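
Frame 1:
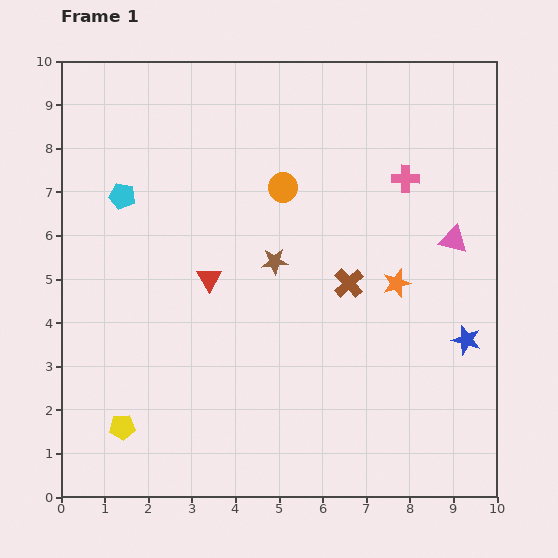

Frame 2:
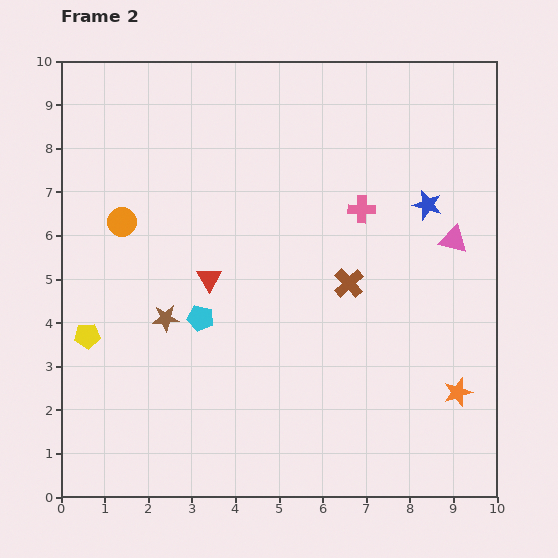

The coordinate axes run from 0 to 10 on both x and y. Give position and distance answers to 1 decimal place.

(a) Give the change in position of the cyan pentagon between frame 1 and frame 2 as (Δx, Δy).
(1.8, -2.8)

The cyan pentagon was at (1.4, 6.9) in frame 1 and (3.2, 4.1) in frame 2.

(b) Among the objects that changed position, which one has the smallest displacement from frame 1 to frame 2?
the pink cross

(moved 1.2)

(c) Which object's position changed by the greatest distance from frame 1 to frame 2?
the orange circle

(moved 3.8; next 3.3)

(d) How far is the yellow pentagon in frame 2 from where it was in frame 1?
2.2

The yellow pentagon moved from (1.4, 1.6) to (0.6, 3.7), a distance of √(0.8² + 2.1²) ≈ 2.2.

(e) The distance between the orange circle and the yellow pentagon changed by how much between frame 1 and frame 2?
-3.9

Distance in frame 1: 6.6. Distance in frame 2: 2.7.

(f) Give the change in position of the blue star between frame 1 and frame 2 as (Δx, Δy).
(-0.9, 3.1)

The blue star was at (9.3, 3.6) in frame 1 and (8.4, 6.7) in frame 2.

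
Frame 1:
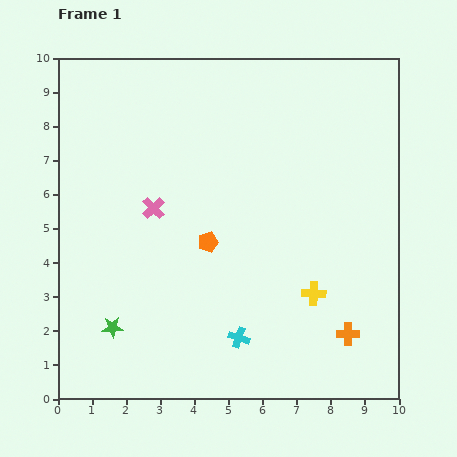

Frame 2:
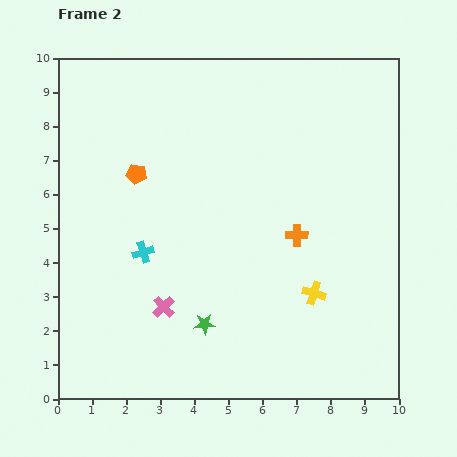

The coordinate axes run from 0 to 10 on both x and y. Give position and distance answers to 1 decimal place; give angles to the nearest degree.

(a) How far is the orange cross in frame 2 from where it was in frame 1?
3.3

The orange cross moved from (8.5, 1.9) to (7.0, 4.8), a distance of √(1.5² + 2.9²) ≈ 3.3.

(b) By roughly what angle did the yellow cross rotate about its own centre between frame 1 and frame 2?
15° clockwise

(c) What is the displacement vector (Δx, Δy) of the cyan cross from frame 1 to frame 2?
(-2.8, 2.5)

The cyan cross was at (5.3, 1.8) in frame 1 and (2.5, 4.3) in frame 2.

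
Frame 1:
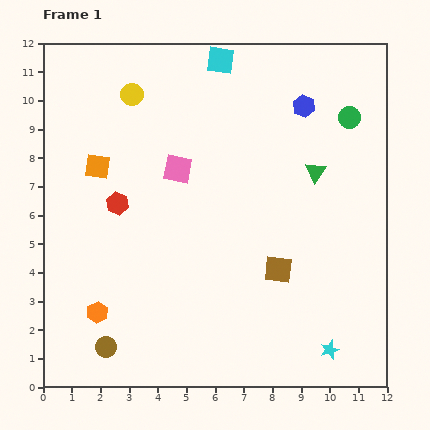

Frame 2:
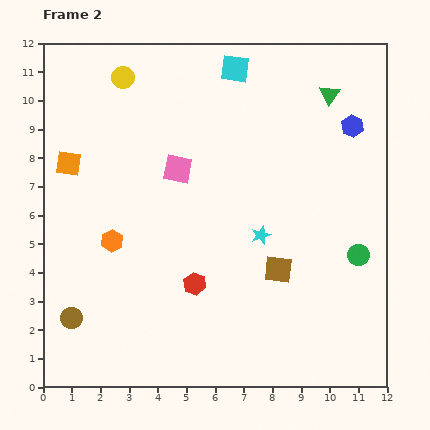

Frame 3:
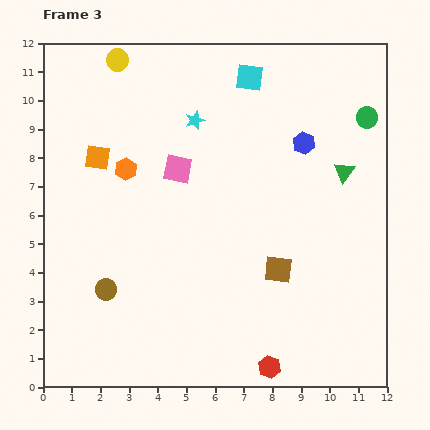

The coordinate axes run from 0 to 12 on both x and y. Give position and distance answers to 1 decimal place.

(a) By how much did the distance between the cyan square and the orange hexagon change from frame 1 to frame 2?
-2.4

Distance in frame 1: 9.8. Distance in frame 2: 7.4.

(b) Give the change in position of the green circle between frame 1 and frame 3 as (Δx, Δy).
(0.6, 0.0)

The green circle was at (10.7, 9.4) in frame 1 and (11.3, 9.4) in frame 3.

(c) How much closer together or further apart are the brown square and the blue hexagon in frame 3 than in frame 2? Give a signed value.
-1.1

Distance in frame 2: 5.6. Distance in frame 3: 4.5.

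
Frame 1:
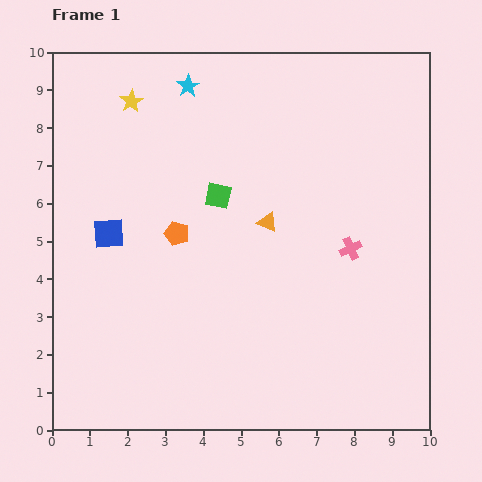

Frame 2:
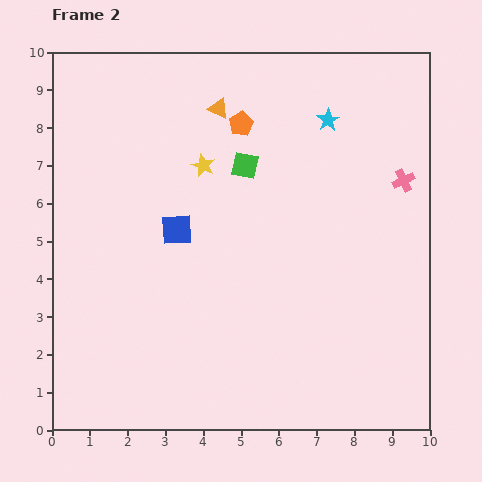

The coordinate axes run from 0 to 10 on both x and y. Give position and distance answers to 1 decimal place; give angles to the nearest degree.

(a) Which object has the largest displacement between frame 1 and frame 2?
the cyan star

(moved 3.8; next 3.4)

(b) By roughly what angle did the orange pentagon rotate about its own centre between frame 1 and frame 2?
24° clockwise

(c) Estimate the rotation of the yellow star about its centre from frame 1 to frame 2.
17° counter-clockwise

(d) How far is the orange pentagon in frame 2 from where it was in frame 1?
3.4

The orange pentagon moved from (3.3, 5.2) to (5.0, 8.1), a distance of √(1.7² + 2.9²) ≈ 3.4.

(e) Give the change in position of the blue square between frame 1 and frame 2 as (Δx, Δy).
(1.8, 0.1)

The blue square was at (1.5, 5.2) in frame 1 and (3.3, 5.3) in frame 2.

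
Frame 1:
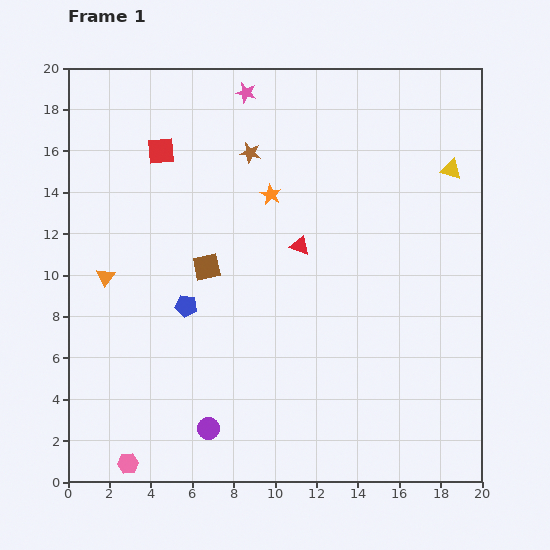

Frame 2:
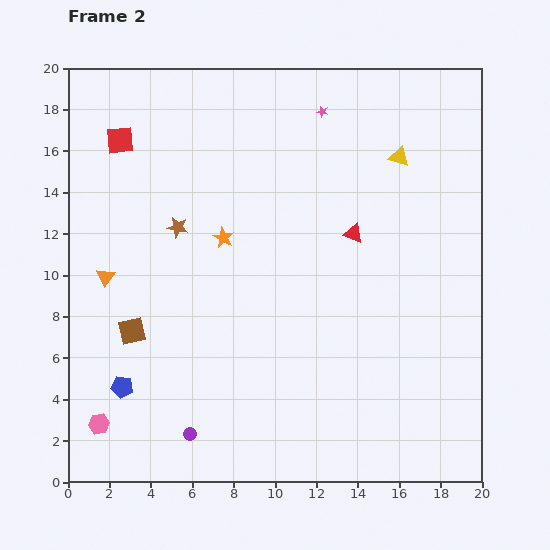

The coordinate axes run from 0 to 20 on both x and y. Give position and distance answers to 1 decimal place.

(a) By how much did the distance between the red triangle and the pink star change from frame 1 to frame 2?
-1.7

Distance in frame 1: 7.8. Distance in frame 2: 6.1.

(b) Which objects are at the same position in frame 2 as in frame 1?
the orange triangle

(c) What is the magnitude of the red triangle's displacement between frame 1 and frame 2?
2.7

The red triangle moved from (11.2, 11.4) to (13.8, 12.0), a distance of √(2.6² + 0.6²) ≈ 2.7.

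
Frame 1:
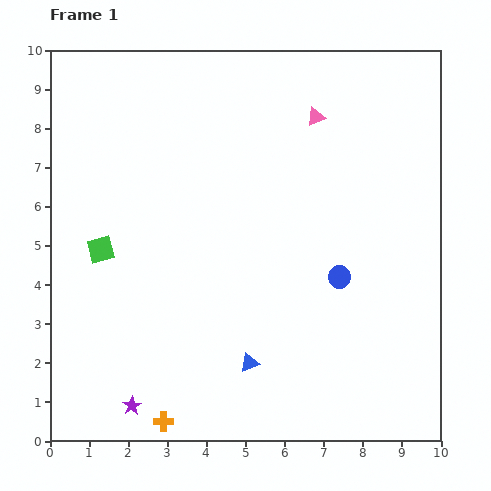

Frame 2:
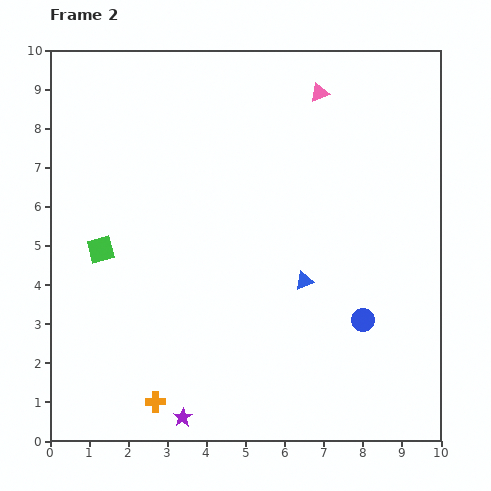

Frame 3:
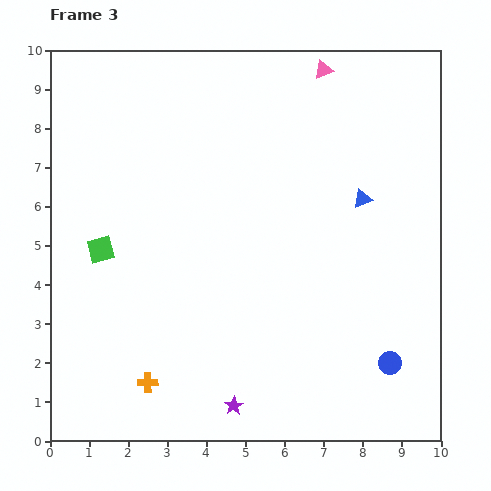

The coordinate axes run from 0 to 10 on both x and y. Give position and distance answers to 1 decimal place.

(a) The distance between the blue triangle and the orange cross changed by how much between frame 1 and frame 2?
+2.2

Distance in frame 1: 2.7. Distance in frame 2: 4.9.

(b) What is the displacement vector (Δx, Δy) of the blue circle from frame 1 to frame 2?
(0.6, -1.1)

The blue circle was at (7.4, 4.2) in frame 1 and (8.0, 3.1) in frame 2.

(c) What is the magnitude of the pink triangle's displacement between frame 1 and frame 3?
1.2

The pink triangle moved from (6.8, 8.3) to (7.0, 9.5), a distance of √(0.2² + 1.2²) ≈ 1.2.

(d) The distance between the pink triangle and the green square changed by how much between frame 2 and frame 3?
+0.4

Distance in frame 2: 6.9. Distance in frame 3: 7.3.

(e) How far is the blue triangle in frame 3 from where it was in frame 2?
2.6

The blue triangle moved from (6.5, 4.1) to (8.0, 6.2), a distance of √(1.5² + 2.1²) ≈ 2.6.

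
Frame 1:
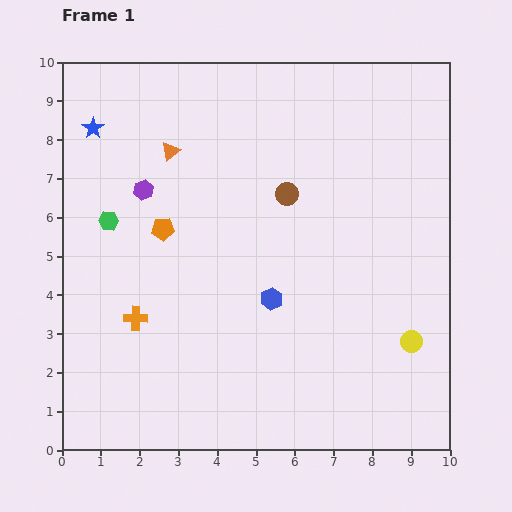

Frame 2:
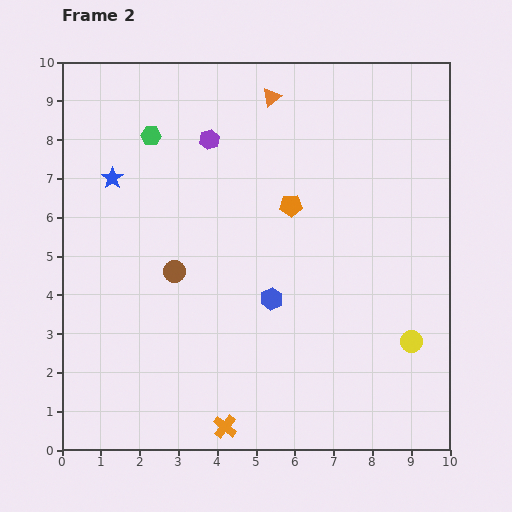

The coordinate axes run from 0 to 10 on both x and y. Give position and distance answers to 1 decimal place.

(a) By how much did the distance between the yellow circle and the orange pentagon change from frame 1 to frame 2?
-2.3

Distance in frame 1: 7.0. Distance in frame 2: 4.7.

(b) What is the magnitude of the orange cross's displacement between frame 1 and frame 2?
3.6

The orange cross moved from (1.9, 3.4) to (4.2, 0.6), a distance of √(2.3² + 2.8²) ≈ 3.6.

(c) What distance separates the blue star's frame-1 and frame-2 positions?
1.4

The blue star moved from (0.8, 8.3) to (1.3, 7.0), a distance of √(0.5² + 1.3²) ≈ 1.4.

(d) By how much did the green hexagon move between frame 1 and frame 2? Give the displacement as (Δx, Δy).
(1.1, 2.2)

The green hexagon was at (1.2, 5.9) in frame 1 and (2.3, 8.1) in frame 2.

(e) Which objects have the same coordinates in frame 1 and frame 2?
the yellow circle, the blue hexagon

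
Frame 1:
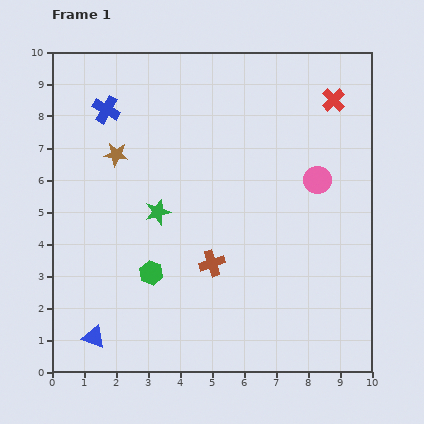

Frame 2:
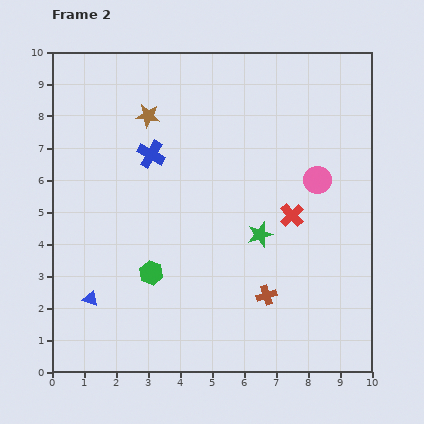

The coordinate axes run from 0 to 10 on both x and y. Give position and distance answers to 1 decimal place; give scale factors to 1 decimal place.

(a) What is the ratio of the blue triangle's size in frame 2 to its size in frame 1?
0.7×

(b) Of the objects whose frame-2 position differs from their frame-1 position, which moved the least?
the blue triangle

(moved 1.2)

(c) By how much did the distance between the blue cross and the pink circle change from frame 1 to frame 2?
-1.7

Distance in frame 1: 7.0. Distance in frame 2: 5.3.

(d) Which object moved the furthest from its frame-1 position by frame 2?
the red cross

(moved 3.8; next 3.3)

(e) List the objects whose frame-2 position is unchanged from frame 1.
the green hexagon, the pink circle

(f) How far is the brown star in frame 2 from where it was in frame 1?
1.6

The brown star moved from (2.0, 6.8) to (3.0, 8.0), a distance of √(1.0² + 1.2²) ≈ 1.6.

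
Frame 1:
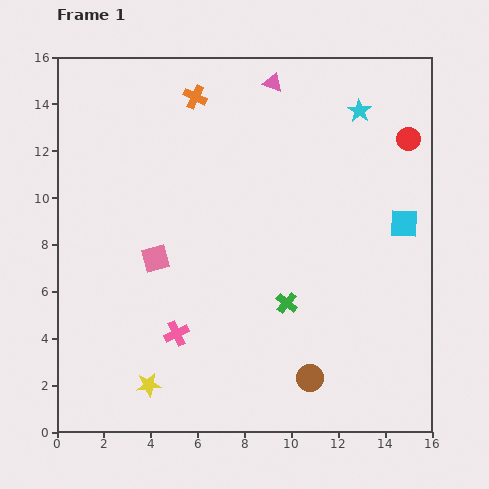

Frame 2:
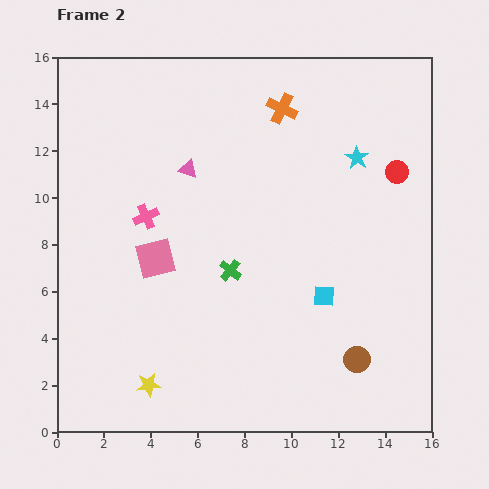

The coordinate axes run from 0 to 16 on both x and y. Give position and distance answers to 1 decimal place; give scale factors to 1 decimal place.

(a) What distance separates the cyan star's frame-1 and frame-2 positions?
2.0

The cyan star moved from (12.9, 13.7) to (12.8, 11.7), a distance of √(0.1² + 2.0²) ≈ 2.0.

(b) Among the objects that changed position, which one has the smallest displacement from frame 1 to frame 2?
the red circle

(moved 1.5)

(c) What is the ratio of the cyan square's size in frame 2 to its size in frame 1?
0.7×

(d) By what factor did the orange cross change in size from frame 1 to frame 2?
1.3×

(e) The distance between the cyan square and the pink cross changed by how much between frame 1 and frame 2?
-2.5

Distance in frame 1: 10.8. Distance in frame 2: 8.3.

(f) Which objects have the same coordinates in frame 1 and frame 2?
the pink square, the yellow star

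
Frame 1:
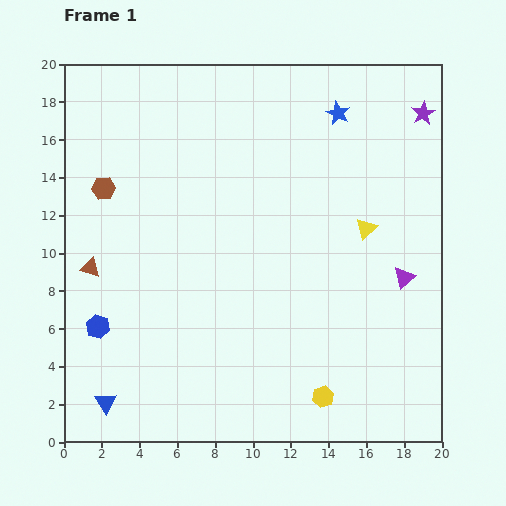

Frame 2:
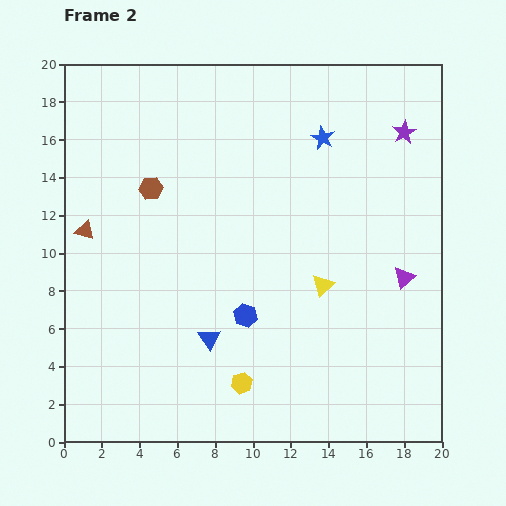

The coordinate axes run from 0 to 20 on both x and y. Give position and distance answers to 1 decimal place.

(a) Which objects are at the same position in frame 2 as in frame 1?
the purple triangle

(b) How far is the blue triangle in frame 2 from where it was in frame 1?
6.5

The blue triangle moved from (2.2, 2.1) to (7.7, 5.5), a distance of √(5.5² + 3.4²) ≈ 6.5.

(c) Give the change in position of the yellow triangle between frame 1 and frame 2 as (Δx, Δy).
(-2.3, -3.0)

The yellow triangle was at (16.0, 11.3) in frame 1 and (13.7, 8.3) in frame 2.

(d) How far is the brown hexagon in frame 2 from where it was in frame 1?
2.5

The brown hexagon moved from (2.1, 13.4) to (4.6, 13.4), a distance of √(2.5² + 0.0²) ≈ 2.5.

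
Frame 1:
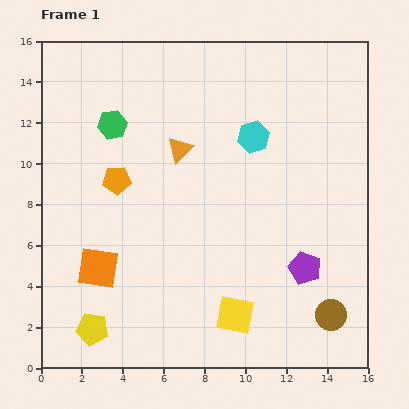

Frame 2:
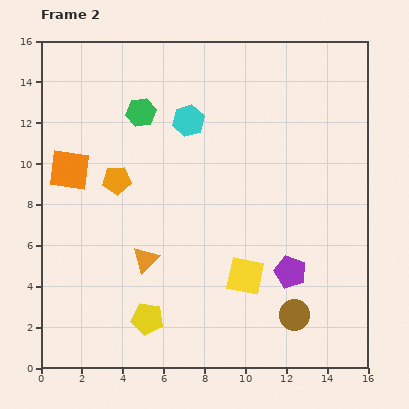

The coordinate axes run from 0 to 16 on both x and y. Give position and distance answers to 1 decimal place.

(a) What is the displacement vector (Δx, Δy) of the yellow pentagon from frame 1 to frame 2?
(2.7, 0.5)

The yellow pentagon was at (2.5, 1.9) in frame 1 and (5.2, 2.4) in frame 2.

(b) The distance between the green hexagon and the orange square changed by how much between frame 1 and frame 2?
-2.5

Distance in frame 1: 7.0. Distance in frame 2: 4.5.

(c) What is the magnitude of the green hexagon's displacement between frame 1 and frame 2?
1.5

The green hexagon moved from (3.5, 11.9) to (4.9, 12.5), a distance of √(1.4² + 0.6²) ≈ 1.5.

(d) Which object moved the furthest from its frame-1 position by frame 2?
the orange triangle

(moved 5.7; next 5.0)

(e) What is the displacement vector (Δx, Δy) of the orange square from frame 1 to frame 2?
(-1.4, 4.8)

The orange square was at (2.8, 4.9) in frame 1 and (1.4, 9.7) in frame 2.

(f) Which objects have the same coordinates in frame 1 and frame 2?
the orange pentagon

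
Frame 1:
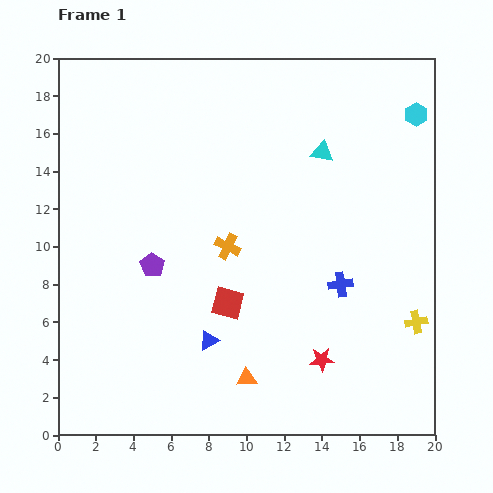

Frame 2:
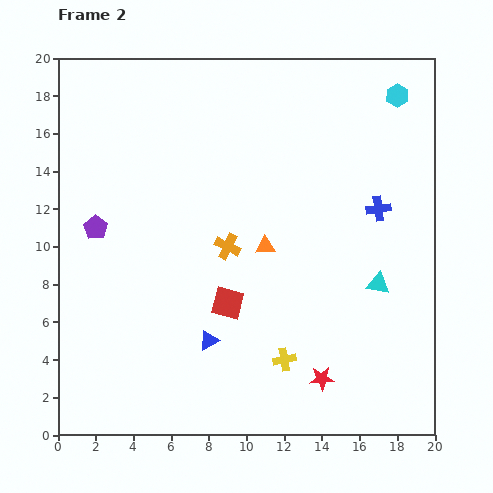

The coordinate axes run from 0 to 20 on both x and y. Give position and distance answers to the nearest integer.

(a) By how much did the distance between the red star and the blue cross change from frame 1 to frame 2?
+5

Distance in frame 1: 4. Distance in frame 2: 9.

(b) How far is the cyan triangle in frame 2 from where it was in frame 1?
8

The cyan triangle moved from (14, 15) to (17, 8), a distance of √(3² + 7²) ≈ 8.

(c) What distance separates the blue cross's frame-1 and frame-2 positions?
4

The blue cross moved from (15, 8) to (17, 12), a distance of √(2² + 4²) ≈ 4.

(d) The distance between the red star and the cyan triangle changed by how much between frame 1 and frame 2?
-5

Distance in frame 1: 11. Distance in frame 2: 6.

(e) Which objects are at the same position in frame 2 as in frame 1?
the red square, the orange cross, the blue triangle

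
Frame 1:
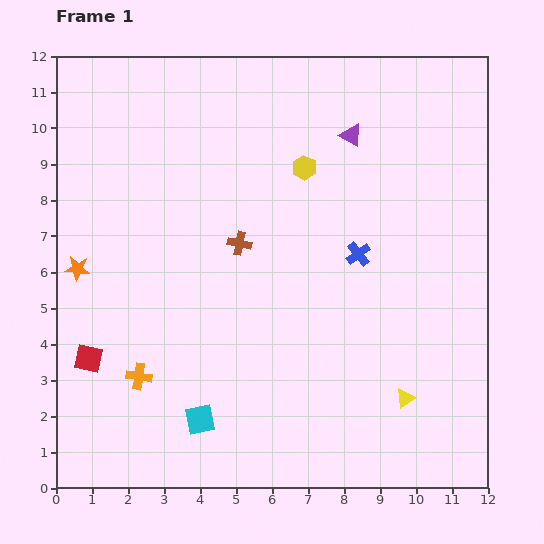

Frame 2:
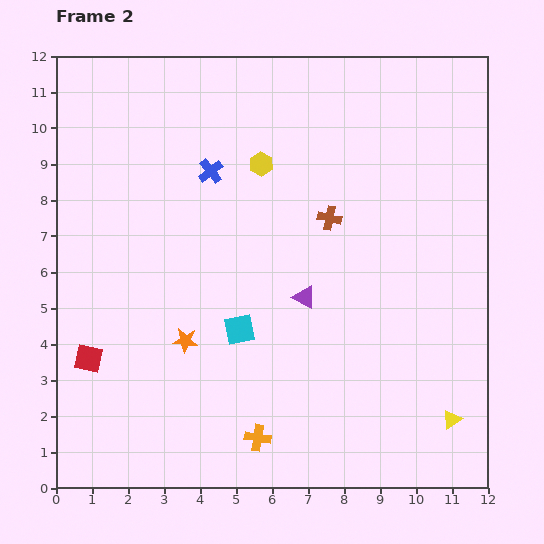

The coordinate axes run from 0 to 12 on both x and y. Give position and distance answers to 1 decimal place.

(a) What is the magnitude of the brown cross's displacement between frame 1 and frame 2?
2.6

The brown cross moved from (5.1, 6.8) to (7.6, 7.5), a distance of √(2.5² + 0.7²) ≈ 2.6.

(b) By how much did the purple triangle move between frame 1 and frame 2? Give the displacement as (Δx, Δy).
(-1.3, -4.5)

The purple triangle was at (8.2, 9.8) in frame 1 and (6.9, 5.3) in frame 2.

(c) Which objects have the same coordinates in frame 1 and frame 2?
the red square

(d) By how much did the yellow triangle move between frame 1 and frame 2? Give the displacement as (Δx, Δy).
(1.3, -0.6)

The yellow triangle was at (9.7, 2.5) in frame 1 and (11.0, 1.9) in frame 2.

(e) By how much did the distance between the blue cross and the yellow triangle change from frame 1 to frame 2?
+5.4

Distance in frame 1: 4.2. Distance in frame 2: 9.6.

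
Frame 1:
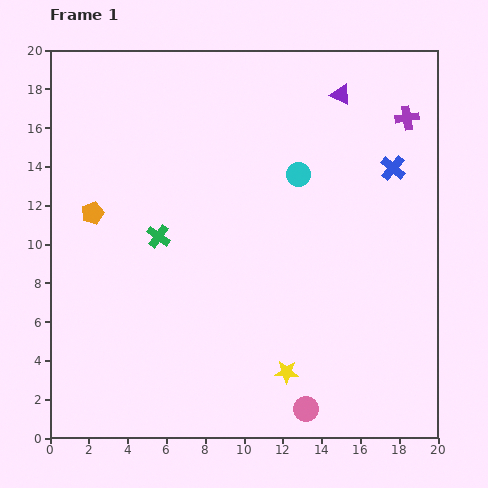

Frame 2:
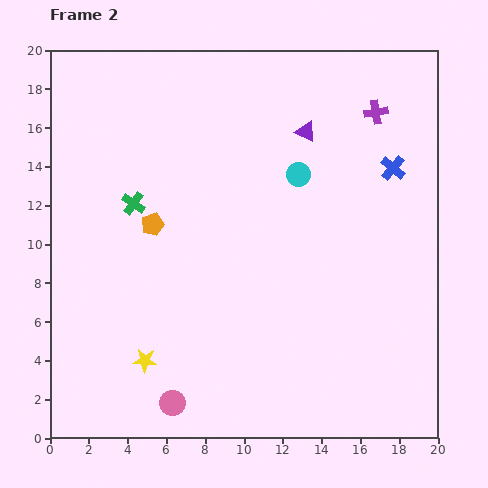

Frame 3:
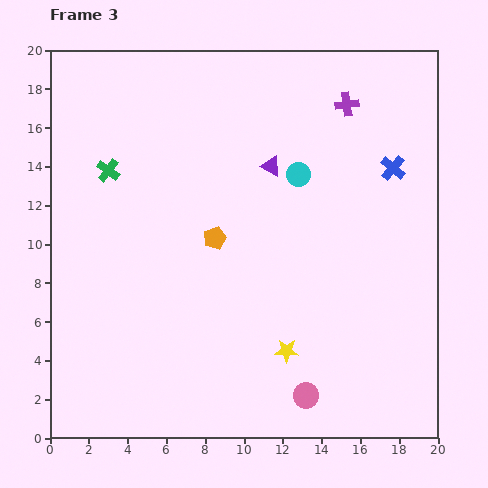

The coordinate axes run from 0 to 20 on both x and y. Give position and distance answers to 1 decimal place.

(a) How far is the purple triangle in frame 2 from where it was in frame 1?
2.6

The purple triangle moved from (15.0, 17.7) to (13.2, 15.8), a distance of √(1.8² + 1.9²) ≈ 2.6.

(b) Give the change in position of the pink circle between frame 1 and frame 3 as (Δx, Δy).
(0.0, 0.7)

The pink circle was at (13.2, 1.5) in frame 1 and (13.2, 2.2) in frame 3.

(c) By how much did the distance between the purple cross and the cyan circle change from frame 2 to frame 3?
-0.7

Distance in frame 2: 5.1. Distance in frame 3: 4.4.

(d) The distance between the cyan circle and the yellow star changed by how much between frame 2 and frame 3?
-3.3

Distance in frame 2: 12.4. Distance in frame 3: 9.1.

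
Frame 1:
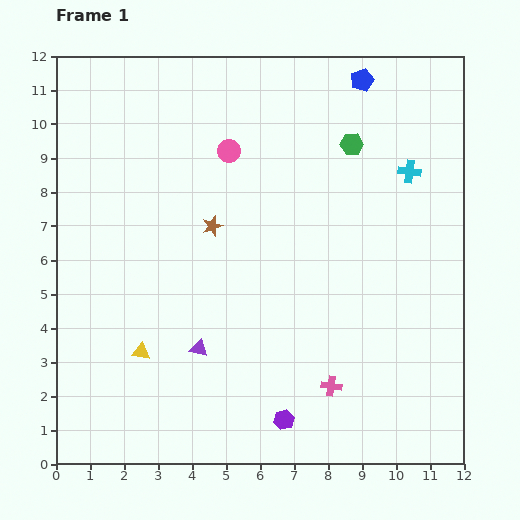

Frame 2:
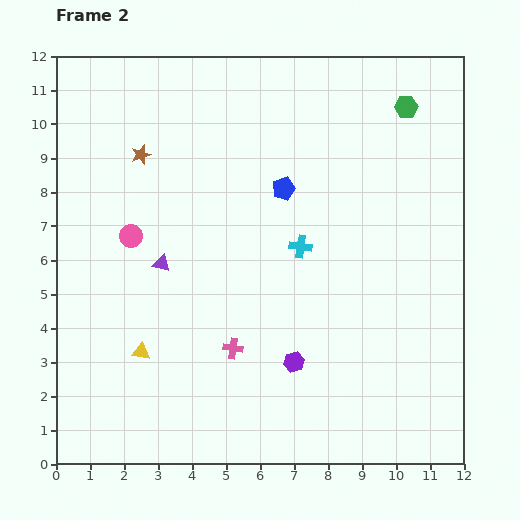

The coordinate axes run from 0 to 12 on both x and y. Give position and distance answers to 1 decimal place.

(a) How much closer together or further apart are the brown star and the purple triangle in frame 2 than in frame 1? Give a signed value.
-0.3

Distance in frame 1: 3.6. Distance in frame 2: 3.3.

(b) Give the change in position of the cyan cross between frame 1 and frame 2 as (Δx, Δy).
(-3.2, -2.2)

The cyan cross was at (10.4, 8.6) in frame 1 and (7.2, 6.4) in frame 2.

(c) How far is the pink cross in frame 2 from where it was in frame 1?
3.1

The pink cross moved from (8.1, 2.3) to (5.2, 3.4), a distance of √(2.9² + 1.1²) ≈ 3.1.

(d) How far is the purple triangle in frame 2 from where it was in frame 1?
2.7

The purple triangle moved from (4.2, 3.4) to (3.1, 5.9), a distance of √(1.1² + 2.5²) ≈ 2.7.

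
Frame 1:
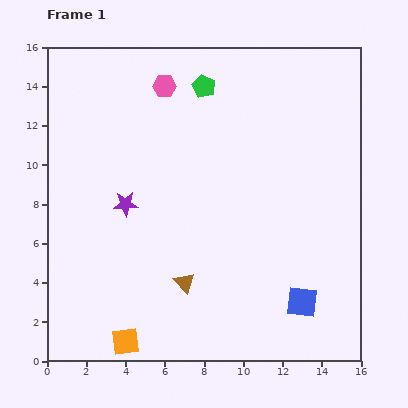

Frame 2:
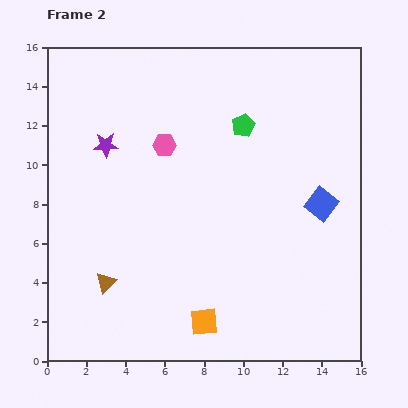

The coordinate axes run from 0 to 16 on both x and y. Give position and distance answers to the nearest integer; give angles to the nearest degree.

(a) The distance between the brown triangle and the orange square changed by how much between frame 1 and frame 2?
+1

Distance in frame 1: 4. Distance in frame 2: 5.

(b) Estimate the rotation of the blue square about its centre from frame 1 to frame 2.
32° clockwise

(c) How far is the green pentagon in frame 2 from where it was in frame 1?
3

The green pentagon moved from (8, 14) to (10, 12), a distance of √(2² + 2²) ≈ 3.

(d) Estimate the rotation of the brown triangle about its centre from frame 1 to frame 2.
31° clockwise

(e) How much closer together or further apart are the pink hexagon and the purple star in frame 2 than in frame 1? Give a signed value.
-3

Distance in frame 1: 6. Distance in frame 2: 3.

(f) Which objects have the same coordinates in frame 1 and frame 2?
none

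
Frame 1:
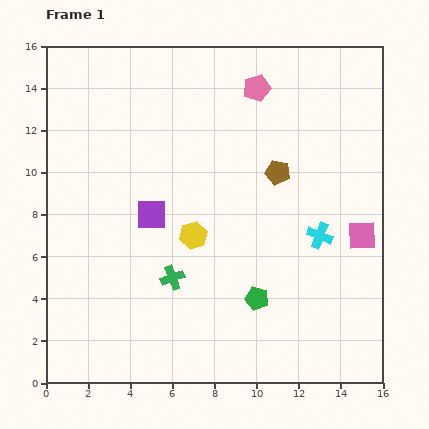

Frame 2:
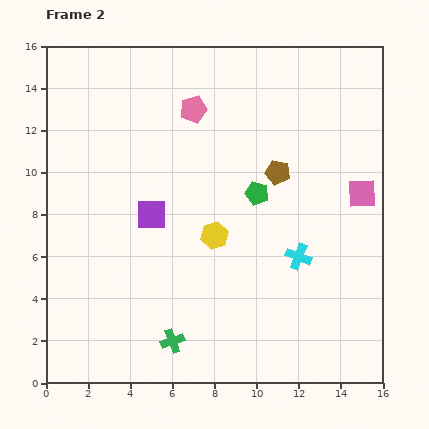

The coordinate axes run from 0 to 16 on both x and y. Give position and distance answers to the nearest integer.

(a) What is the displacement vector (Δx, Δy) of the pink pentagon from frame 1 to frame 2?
(-3, -1)

The pink pentagon was at (10, 14) in frame 1 and (7, 13) in frame 2.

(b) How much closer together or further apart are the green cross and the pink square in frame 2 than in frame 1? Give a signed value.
+2

Distance in frame 1: 9. Distance in frame 2: 11.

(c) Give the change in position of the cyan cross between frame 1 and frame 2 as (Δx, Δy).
(-1, -1)

The cyan cross was at (13, 7) in frame 1 and (12, 6) in frame 2.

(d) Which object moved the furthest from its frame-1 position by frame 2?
the green pentagon

(moved 5; next 3)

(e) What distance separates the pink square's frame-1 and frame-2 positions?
2

The pink square moved from (15, 7) to (15, 9), a distance of √(0² + 2²) ≈ 2.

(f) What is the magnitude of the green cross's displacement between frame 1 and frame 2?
3

The green cross moved from (6, 5) to (6, 2), a distance of √(0² + 3²) ≈ 3.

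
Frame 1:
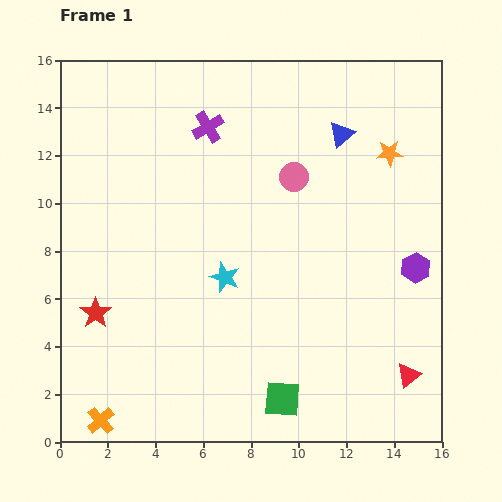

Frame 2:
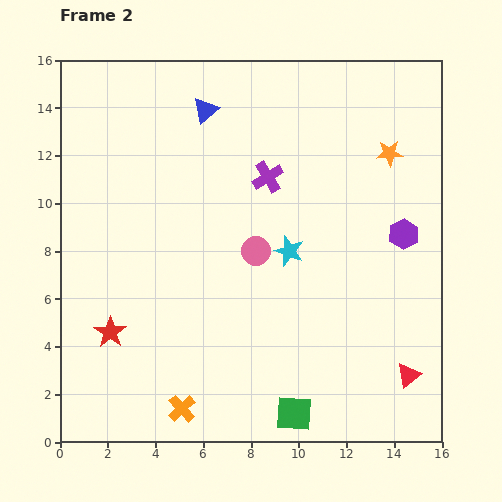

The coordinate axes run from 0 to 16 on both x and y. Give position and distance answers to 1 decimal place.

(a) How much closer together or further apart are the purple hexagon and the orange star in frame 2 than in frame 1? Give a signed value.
-1.4

Distance in frame 1: 4.9. Distance in frame 2: 3.5.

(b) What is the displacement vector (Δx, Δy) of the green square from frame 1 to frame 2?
(0.5, -0.6)

The green square was at (9.3, 1.8) in frame 1 and (9.8, 1.2) in frame 2.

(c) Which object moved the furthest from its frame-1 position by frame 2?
the blue triangle

(moved 5.8; next 3.5)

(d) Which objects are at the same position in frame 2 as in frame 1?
the red triangle, the orange star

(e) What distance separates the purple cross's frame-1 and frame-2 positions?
3.3

The purple cross moved from (6.2, 13.2) to (8.7, 11.1), a distance of √(2.5² + 2.1²) ≈ 3.3.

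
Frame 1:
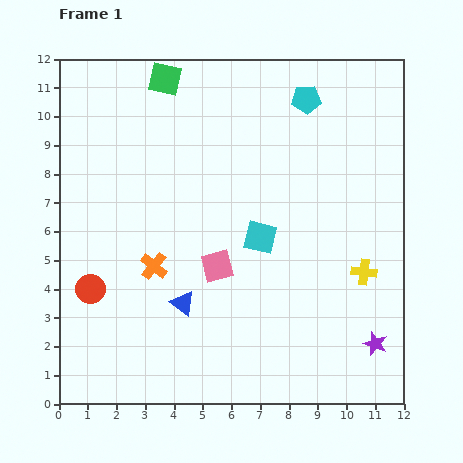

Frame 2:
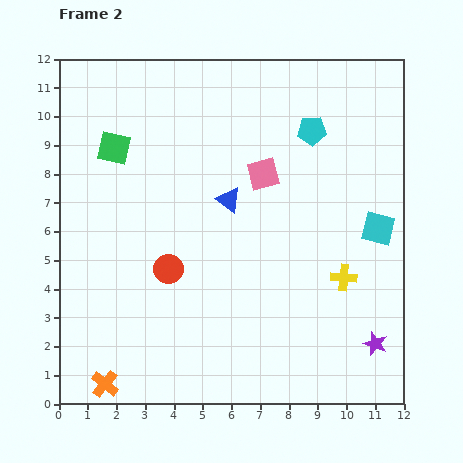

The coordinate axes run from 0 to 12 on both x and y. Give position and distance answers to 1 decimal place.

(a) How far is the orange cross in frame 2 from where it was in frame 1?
4.4

The orange cross moved from (3.3, 4.8) to (1.6, 0.7), a distance of √(1.7² + 4.1²) ≈ 4.4.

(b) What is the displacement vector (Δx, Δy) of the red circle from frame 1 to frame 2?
(2.7, 0.7)

The red circle was at (1.1, 4.0) in frame 1 and (3.8, 4.7) in frame 2.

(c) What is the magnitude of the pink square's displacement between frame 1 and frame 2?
3.6

The pink square moved from (5.5, 4.8) to (7.1, 8.0), a distance of √(1.6² + 3.2²) ≈ 3.6.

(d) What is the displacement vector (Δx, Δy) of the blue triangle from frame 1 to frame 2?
(1.6, 3.6)

The blue triangle was at (4.3, 3.5) in frame 1 and (5.9, 7.1) in frame 2.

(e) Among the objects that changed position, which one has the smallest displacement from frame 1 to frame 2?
the yellow cross

(moved 0.7)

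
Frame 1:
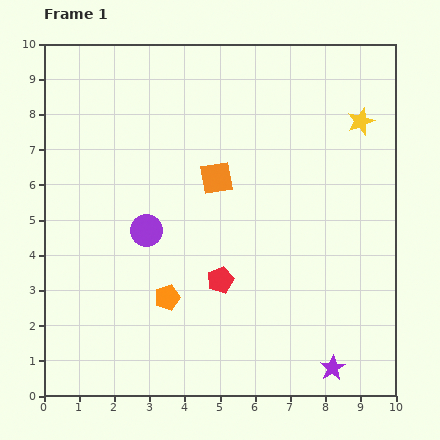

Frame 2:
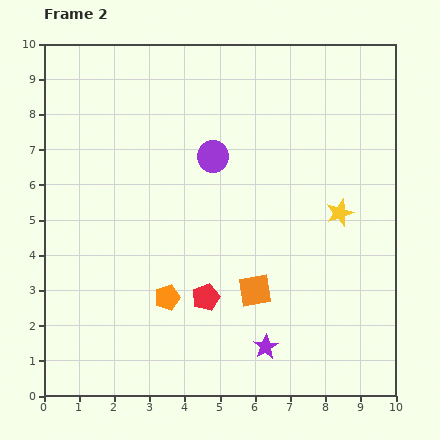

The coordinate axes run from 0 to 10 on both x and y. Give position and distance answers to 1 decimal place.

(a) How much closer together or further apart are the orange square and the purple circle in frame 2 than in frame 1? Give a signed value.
+1.5

Distance in frame 1: 2.5. Distance in frame 2: 4.0.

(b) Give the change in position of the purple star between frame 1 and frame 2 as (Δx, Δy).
(-1.9, 0.6)

The purple star was at (8.2, 0.8) in frame 1 and (6.3, 1.4) in frame 2.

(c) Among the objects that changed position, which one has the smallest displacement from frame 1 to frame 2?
the red pentagon

(moved 0.6)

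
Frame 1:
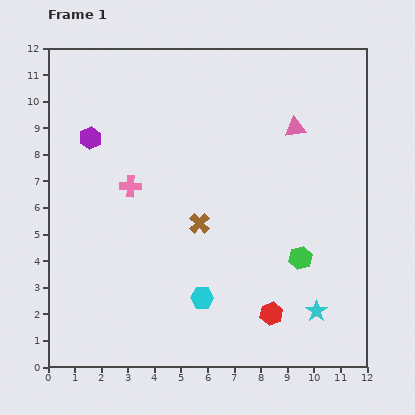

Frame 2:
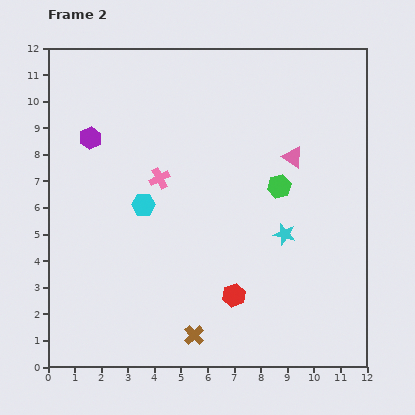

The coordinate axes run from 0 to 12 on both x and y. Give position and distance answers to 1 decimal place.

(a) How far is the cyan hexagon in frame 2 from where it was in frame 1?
4.1

The cyan hexagon moved from (5.8, 2.6) to (3.6, 6.1), a distance of √(2.2² + 3.5²) ≈ 4.1.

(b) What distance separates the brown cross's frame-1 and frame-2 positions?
4.2

The brown cross moved from (5.7, 5.4) to (5.5, 1.2), a distance of √(0.2² + 4.2²) ≈ 4.2.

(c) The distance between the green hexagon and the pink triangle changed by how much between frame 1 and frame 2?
-3.7

Distance in frame 1: 4.9. Distance in frame 2: 1.2.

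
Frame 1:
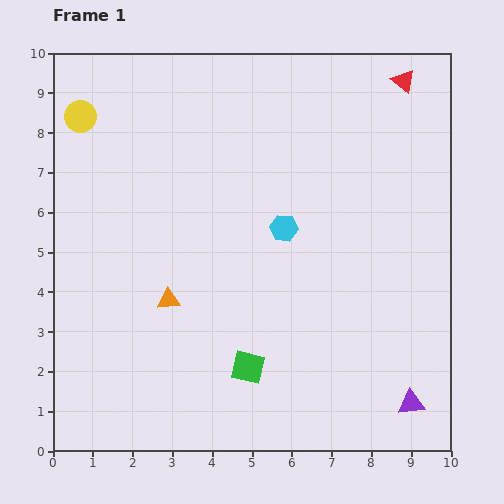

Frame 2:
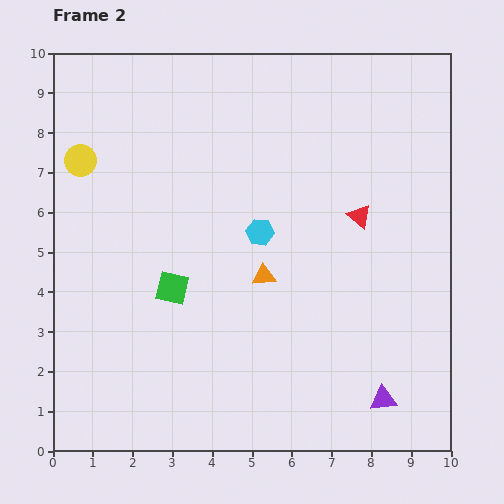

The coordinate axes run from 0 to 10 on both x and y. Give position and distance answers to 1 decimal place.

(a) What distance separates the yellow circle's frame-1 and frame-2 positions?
1.1

The yellow circle moved from (0.7, 8.4) to (0.7, 7.3), a distance of √(0.0² + 1.1²) ≈ 1.1.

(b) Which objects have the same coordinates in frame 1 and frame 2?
none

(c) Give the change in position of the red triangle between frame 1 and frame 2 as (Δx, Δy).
(-1.1, -3.4)

The red triangle was at (8.8, 9.3) in frame 1 and (7.7, 5.9) in frame 2.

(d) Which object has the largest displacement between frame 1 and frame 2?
the red triangle

(moved 3.6; next 2.8)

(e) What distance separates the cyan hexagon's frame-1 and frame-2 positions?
0.6

The cyan hexagon moved from (5.8, 5.6) to (5.2, 5.5), a distance of √(0.6² + 0.1²) ≈ 0.6.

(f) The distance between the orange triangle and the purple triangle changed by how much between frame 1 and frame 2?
-2.3

Distance in frame 1: 6.6. Distance in frame 2: 4.3.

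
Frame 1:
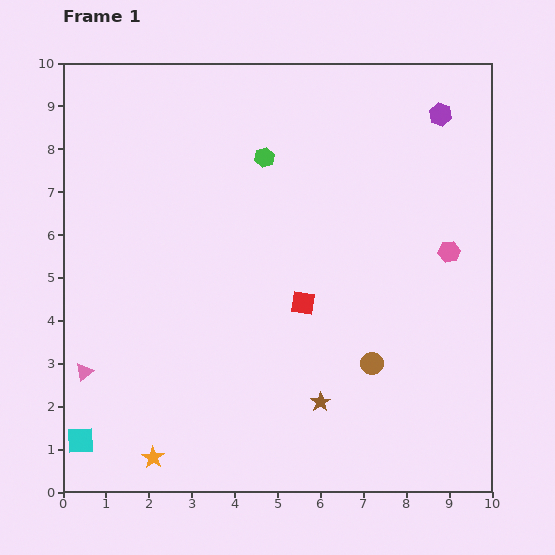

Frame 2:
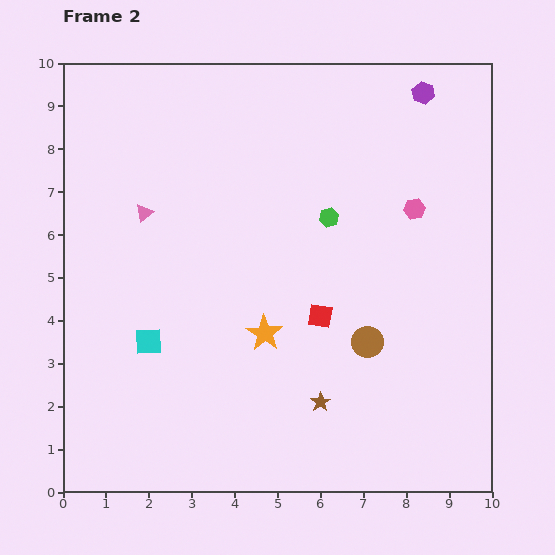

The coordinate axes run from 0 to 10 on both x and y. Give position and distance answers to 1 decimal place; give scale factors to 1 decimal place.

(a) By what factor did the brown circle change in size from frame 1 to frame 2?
1.4×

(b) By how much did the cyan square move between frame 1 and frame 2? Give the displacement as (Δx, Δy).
(1.6, 2.3)

The cyan square was at (0.4, 1.2) in frame 1 and (2.0, 3.5) in frame 2.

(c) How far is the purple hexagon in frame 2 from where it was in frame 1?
0.6

The purple hexagon moved from (8.8, 8.8) to (8.4, 9.3), a distance of √(0.4² + 0.5²) ≈ 0.6.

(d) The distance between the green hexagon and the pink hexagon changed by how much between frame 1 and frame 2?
-2.8

Distance in frame 1: 4.8. Distance in frame 2: 2.0.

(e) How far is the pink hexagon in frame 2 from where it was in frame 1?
1.3

The pink hexagon moved from (9.0, 5.6) to (8.2, 6.6), a distance of √(0.8² + 1.0²) ≈ 1.3.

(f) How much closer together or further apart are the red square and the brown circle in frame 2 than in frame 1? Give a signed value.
-0.8

Distance in frame 1: 2.1. Distance in frame 2: 1.3.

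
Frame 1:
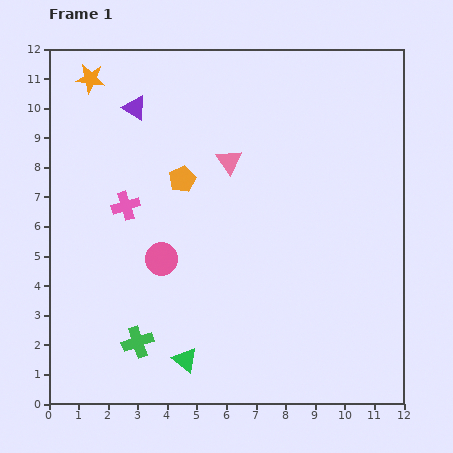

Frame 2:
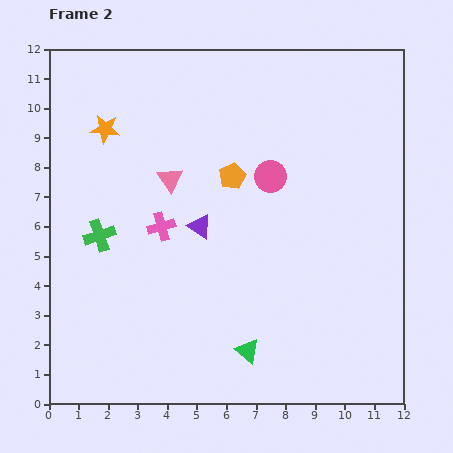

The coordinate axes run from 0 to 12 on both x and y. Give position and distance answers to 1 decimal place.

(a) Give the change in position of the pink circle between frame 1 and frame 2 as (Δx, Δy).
(3.7, 2.8)

The pink circle was at (3.8, 4.9) in frame 1 and (7.5, 7.7) in frame 2.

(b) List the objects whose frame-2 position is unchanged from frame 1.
none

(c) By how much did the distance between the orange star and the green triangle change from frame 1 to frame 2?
-1.1

Distance in frame 1: 10.0. Distance in frame 2: 8.9.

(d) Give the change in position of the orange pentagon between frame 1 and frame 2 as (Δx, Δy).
(1.7, 0.1)

The orange pentagon was at (4.5, 7.6) in frame 1 and (6.2, 7.7) in frame 2.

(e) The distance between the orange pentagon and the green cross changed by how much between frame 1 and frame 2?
-0.8

Distance in frame 1: 5.7. Distance in frame 2: 4.9.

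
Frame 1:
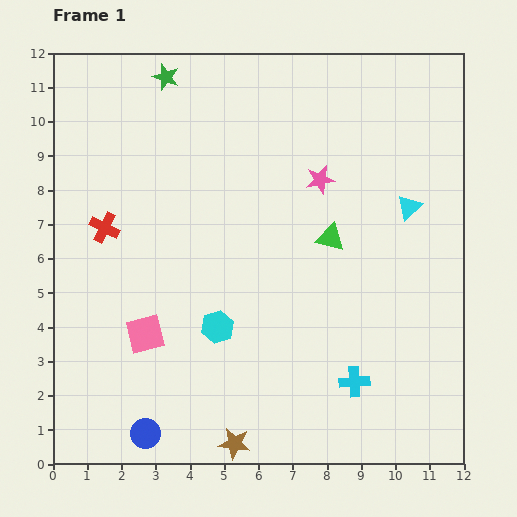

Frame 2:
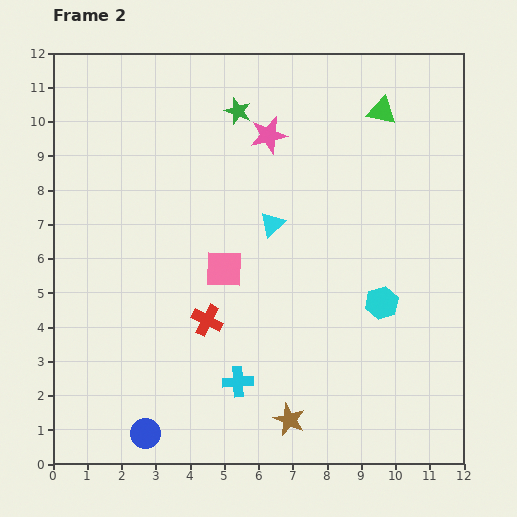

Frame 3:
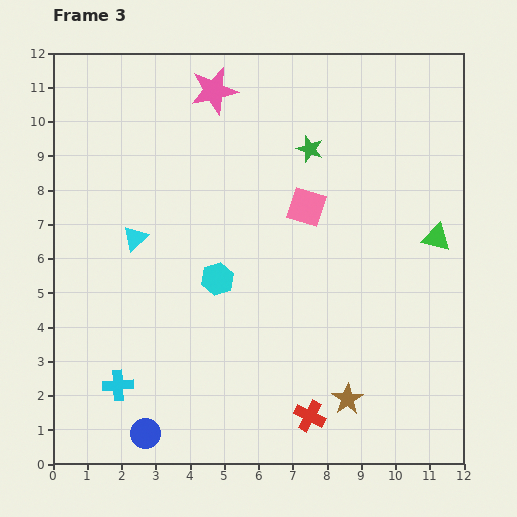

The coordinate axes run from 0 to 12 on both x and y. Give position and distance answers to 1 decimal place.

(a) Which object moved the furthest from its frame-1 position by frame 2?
the cyan hexagon

(moved 4.9; next 4.0)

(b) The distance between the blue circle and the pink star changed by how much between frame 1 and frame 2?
+0.4

Distance in frame 1: 9.0. Distance in frame 2: 9.4.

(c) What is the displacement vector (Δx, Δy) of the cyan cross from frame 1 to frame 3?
(-6.9, -0.1)

The cyan cross was at (8.8, 2.4) in frame 1 and (1.9, 2.3) in frame 3.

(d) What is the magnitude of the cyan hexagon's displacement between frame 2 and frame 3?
4.9

The cyan hexagon moved from (9.6, 4.7) to (4.8, 5.4), a distance of √(4.8² + 0.7²) ≈ 4.9.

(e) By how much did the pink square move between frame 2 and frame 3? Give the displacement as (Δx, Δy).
(2.4, 1.8)

The pink square was at (5.0, 5.7) in frame 2 and (7.4, 7.5) in frame 3.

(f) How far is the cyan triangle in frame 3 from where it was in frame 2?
4.0

The cyan triangle moved from (6.4, 7.0) to (2.4, 6.6), a distance of √(4.0² + 0.4²) ≈ 4.0.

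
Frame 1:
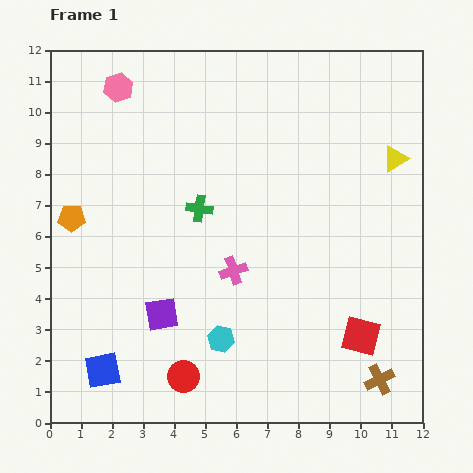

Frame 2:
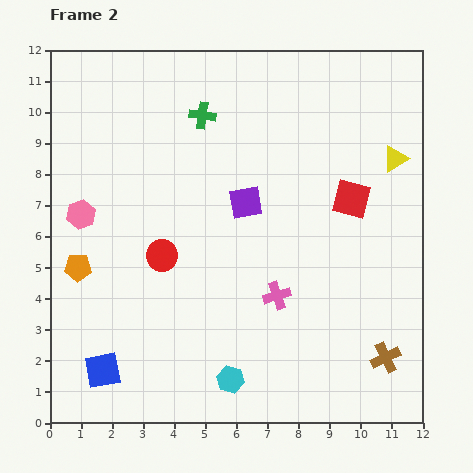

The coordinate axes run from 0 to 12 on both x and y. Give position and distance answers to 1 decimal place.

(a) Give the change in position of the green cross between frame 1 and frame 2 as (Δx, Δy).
(0.1, 3.0)

The green cross was at (4.8, 6.9) in frame 1 and (4.9, 9.9) in frame 2.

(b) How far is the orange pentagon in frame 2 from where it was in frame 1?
1.6

The orange pentagon moved from (0.7, 6.6) to (0.9, 5.0), a distance of √(0.2² + 1.6²) ≈ 1.6.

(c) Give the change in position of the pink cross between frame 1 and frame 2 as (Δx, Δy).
(1.4, -0.8)

The pink cross was at (5.9, 4.9) in frame 1 and (7.3, 4.1) in frame 2.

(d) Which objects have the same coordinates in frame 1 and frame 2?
the blue square, the yellow triangle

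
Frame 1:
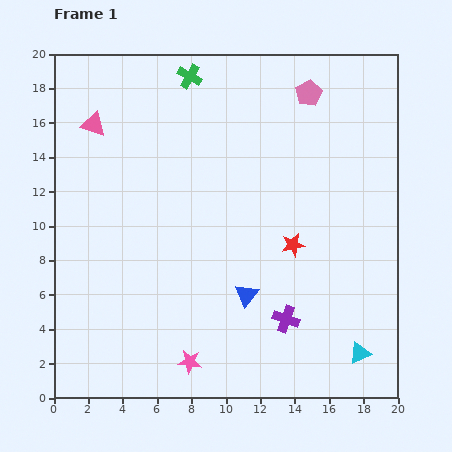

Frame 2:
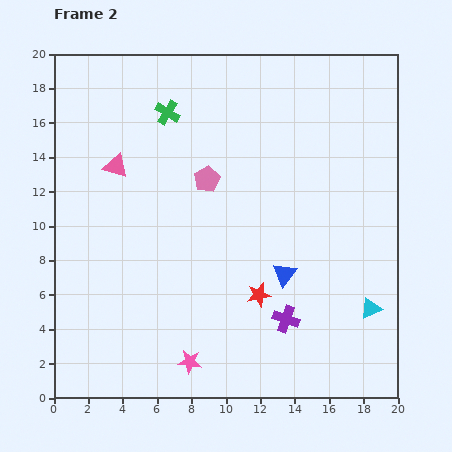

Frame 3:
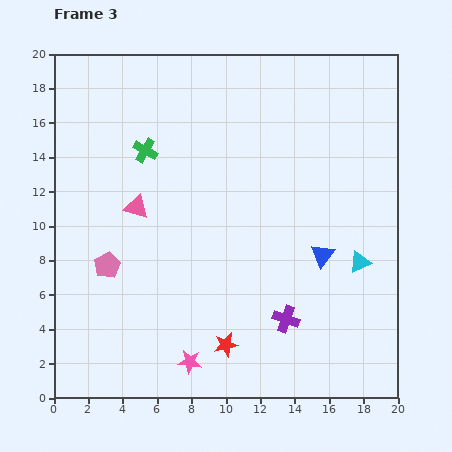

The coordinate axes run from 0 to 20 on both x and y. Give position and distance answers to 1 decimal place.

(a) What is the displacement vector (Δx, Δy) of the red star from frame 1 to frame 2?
(-2.0, -2.9)

The red star was at (13.9, 8.9) in frame 1 and (11.9, 6.0) in frame 2.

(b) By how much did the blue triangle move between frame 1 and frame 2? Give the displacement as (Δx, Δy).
(2.2, 1.2)

The blue triangle was at (11.2, 6.0) in frame 1 and (13.4, 7.2) in frame 2.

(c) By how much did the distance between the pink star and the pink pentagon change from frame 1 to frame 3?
-9.7

Distance in frame 1: 17.1. Distance in frame 3: 7.4.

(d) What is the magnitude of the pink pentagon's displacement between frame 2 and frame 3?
7.7

The pink pentagon moved from (8.9, 12.7) to (3.1, 7.7), a distance of √(5.8² + 5.0²) ≈ 7.7.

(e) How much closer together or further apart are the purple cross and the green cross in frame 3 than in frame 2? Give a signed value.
-1.0

Distance in frame 2: 13.8. Distance in frame 3: 12.8.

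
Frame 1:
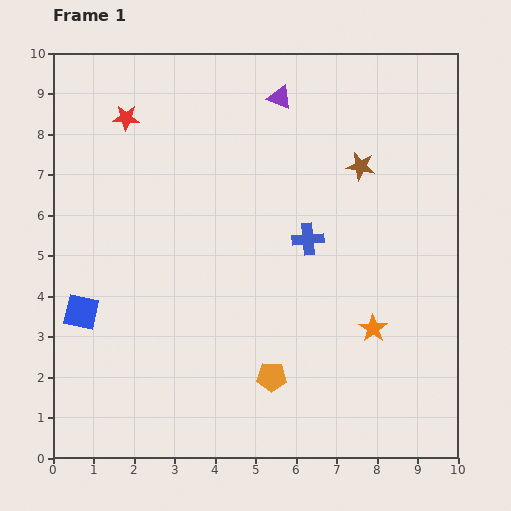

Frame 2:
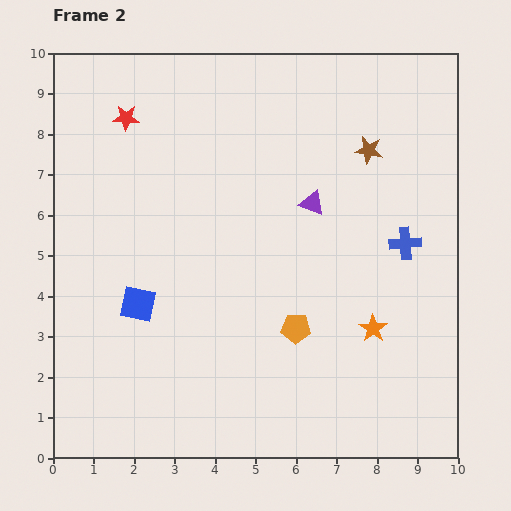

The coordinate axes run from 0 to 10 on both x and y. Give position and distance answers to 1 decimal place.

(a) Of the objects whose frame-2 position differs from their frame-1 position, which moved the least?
the brown star

(moved 0.4)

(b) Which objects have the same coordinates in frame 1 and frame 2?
the red star, the orange star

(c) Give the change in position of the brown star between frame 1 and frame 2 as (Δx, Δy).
(0.2, 0.4)

The brown star was at (7.6, 7.2) in frame 1 and (7.8, 7.6) in frame 2.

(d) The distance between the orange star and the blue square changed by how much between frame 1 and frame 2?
-1.4

Distance in frame 1: 7.2. Distance in frame 2: 5.8.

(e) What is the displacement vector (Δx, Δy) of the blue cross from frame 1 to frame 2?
(2.4, -0.1)

The blue cross was at (6.3, 5.4) in frame 1 and (8.7, 5.3) in frame 2.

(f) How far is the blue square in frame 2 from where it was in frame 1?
1.4

The blue square moved from (0.7, 3.6) to (2.1, 3.8), a distance of √(1.4² + 0.2²) ≈ 1.4.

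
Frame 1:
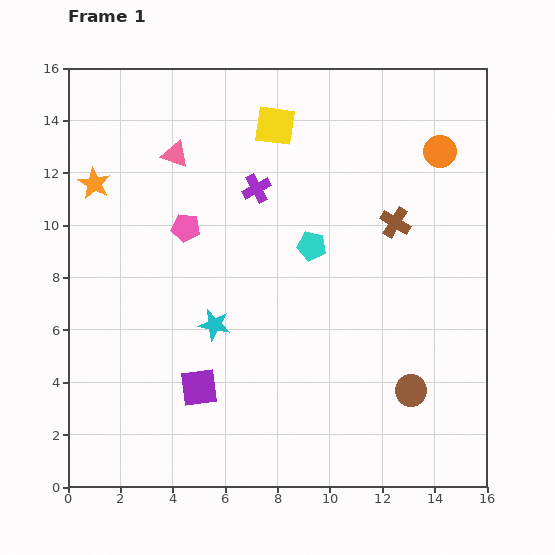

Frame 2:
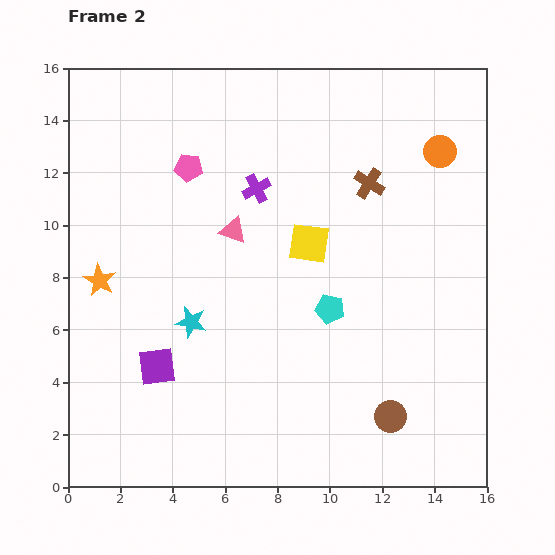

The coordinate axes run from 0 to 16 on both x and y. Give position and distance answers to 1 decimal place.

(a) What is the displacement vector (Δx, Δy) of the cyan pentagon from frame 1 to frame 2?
(0.7, -2.4)

The cyan pentagon was at (9.3, 9.2) in frame 1 and (10.0, 6.8) in frame 2.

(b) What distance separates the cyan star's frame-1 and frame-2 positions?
0.9

The cyan star moved from (5.6, 6.2) to (4.7, 6.3), a distance of √(0.9² + 0.1²) ≈ 0.9.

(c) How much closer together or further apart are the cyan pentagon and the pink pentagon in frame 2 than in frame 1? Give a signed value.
+2.7

Distance in frame 1: 4.9. Distance in frame 2: 7.6.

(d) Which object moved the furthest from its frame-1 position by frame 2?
the yellow square

(moved 4.7; next 3.7)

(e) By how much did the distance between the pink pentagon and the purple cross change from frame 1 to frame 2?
-0.4

Distance in frame 1: 3.1. Distance in frame 2: 2.7.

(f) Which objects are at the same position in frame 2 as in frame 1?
the purple cross, the orange circle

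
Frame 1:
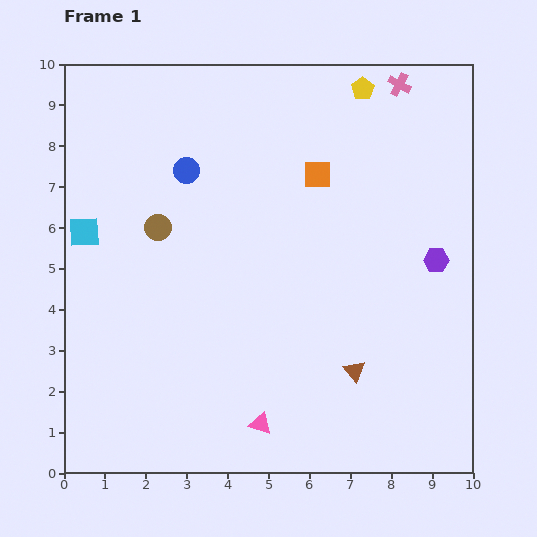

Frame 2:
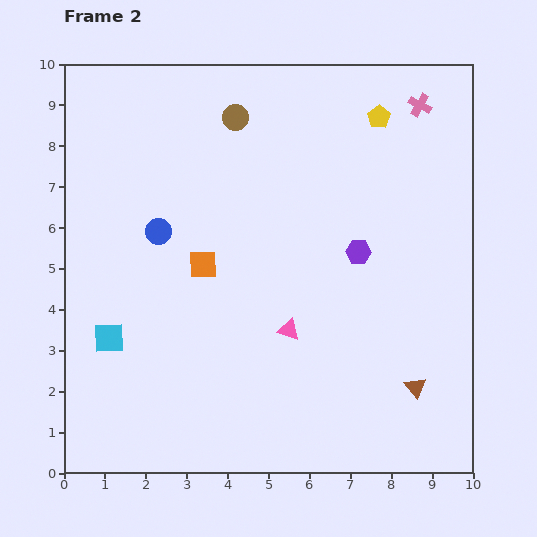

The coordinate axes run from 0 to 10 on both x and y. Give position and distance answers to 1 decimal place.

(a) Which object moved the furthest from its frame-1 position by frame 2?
the orange square

(moved 3.6; next 3.3)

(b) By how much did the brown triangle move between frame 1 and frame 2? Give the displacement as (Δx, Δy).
(1.5, -0.4)

The brown triangle was at (7.1, 2.5) in frame 1 and (8.6, 2.1) in frame 2.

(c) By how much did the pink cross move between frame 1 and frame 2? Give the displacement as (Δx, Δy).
(0.5, -0.5)

The pink cross was at (8.2, 9.5) in frame 1 and (8.7, 9.0) in frame 2.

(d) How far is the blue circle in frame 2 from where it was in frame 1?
1.7

The blue circle moved from (3.0, 7.4) to (2.3, 5.9), a distance of √(0.7² + 1.5²) ≈ 1.7.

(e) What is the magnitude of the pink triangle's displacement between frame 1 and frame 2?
2.4

The pink triangle moved from (4.8, 1.2) to (5.5, 3.5), a distance of √(0.7² + 2.3²) ≈ 2.4.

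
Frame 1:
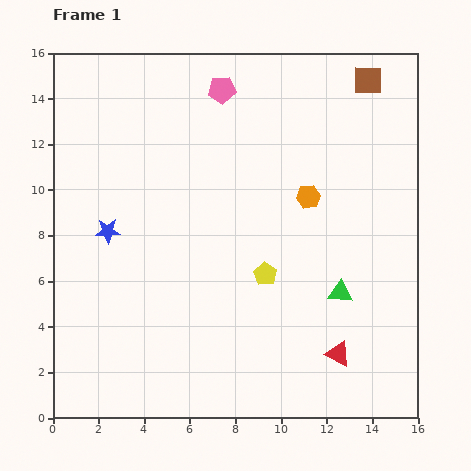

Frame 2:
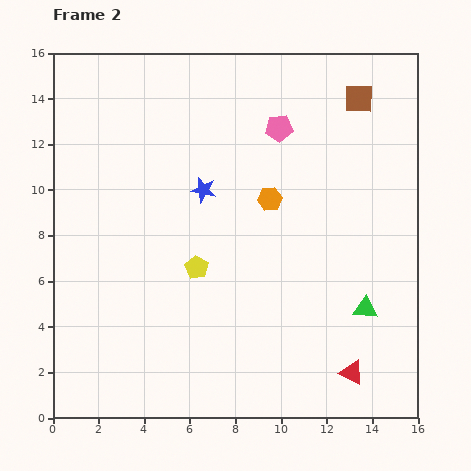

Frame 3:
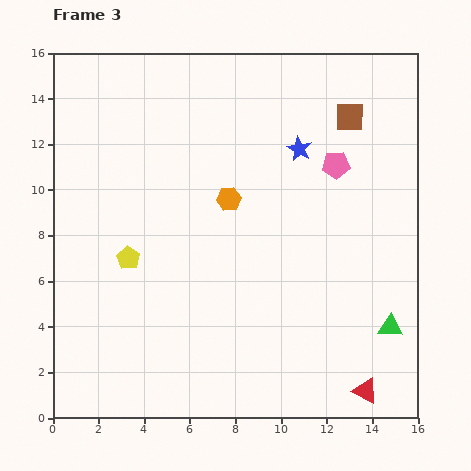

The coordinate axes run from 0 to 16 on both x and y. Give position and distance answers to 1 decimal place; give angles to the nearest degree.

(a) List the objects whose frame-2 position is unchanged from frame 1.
none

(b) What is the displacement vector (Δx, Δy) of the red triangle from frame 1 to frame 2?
(0.6, -0.8)

The red triangle was at (12.5, 2.8) in frame 1 and (13.1, 2.0) in frame 2.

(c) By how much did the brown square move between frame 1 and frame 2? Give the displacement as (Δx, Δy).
(-0.4, -0.8)

The brown square was at (13.8, 14.8) in frame 1 and (13.4, 14.0) in frame 2.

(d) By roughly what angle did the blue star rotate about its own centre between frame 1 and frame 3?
30° clockwise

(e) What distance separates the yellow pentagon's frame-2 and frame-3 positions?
3.0

The yellow pentagon moved from (6.3, 6.6) to (3.3, 7.0), a distance of √(3.0² + 0.4²) ≈ 3.0.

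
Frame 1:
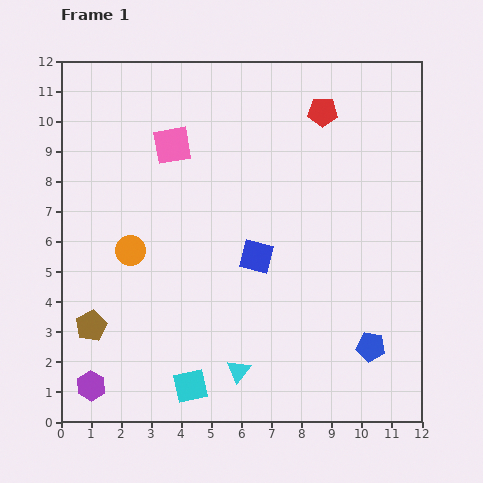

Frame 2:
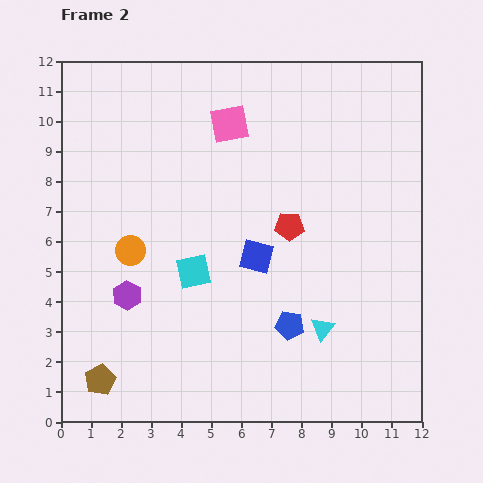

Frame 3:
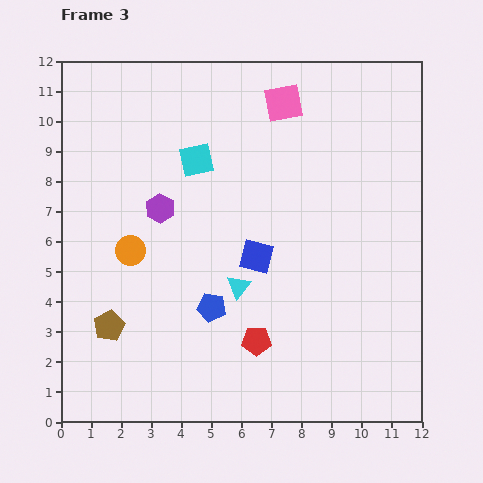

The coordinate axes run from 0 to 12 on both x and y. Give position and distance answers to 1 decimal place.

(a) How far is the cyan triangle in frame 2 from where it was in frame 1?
3.1

The cyan triangle moved from (5.9, 1.7) to (8.7, 3.1), a distance of √(2.8² + 1.4²) ≈ 3.1.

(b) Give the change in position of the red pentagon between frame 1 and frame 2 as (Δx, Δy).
(-1.1, -3.8)

The red pentagon was at (8.7, 10.3) in frame 1 and (7.6, 6.5) in frame 2.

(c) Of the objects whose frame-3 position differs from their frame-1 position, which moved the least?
the brown pentagon

(moved 0.6)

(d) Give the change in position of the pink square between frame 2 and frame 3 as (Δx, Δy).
(1.8, 0.7)

The pink square was at (5.6, 9.9) in frame 2 and (7.4, 10.6) in frame 3.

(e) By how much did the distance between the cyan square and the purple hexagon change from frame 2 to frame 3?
-0.3

Distance in frame 2: 2.3. Distance in frame 3: 2.0.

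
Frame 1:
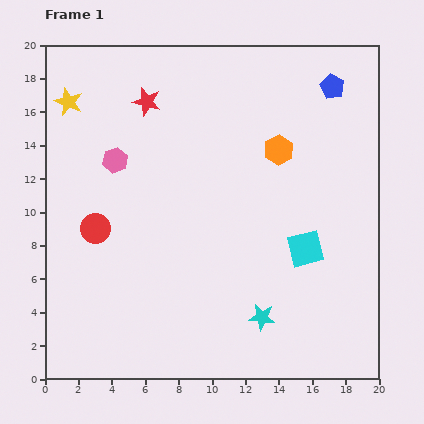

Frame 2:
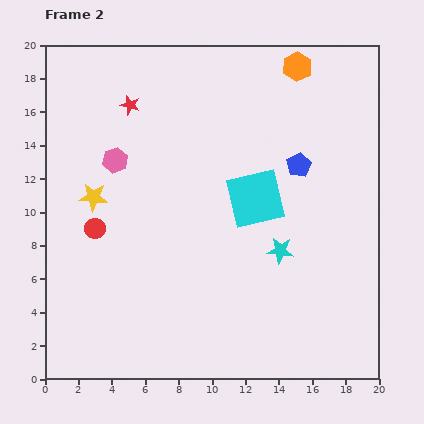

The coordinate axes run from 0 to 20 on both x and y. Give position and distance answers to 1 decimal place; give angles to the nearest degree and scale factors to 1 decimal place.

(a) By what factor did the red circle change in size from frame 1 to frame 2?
0.7×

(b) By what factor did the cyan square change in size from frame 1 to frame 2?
1.6×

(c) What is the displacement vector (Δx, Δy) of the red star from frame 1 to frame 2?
(-1.0, -0.2)

The red star was at (6.1, 16.6) in frame 1 and (5.1, 16.4) in frame 2.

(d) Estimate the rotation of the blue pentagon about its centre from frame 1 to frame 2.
15° clockwise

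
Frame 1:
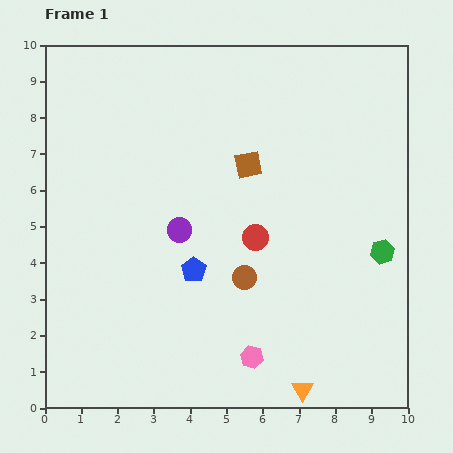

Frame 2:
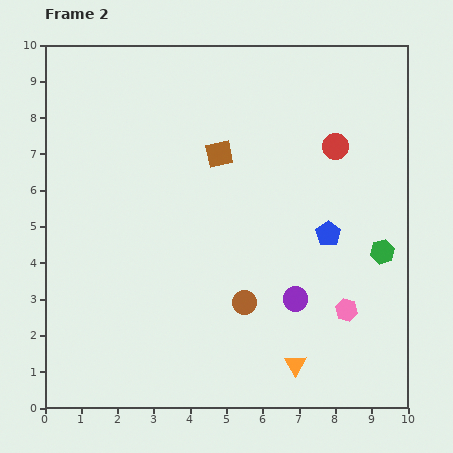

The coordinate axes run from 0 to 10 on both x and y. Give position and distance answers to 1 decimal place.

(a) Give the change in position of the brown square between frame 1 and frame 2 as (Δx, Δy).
(-0.8, 0.3)

The brown square was at (5.6, 6.7) in frame 1 and (4.8, 7.0) in frame 2.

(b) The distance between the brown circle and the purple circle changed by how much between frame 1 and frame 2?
-0.8

Distance in frame 1: 2.2. Distance in frame 2: 1.4.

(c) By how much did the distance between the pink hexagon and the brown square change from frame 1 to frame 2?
+0.2

Distance in frame 1: 5.3. Distance in frame 2: 5.5.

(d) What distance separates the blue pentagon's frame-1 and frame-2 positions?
3.8

The blue pentagon moved from (4.1, 3.8) to (7.8, 4.8), a distance of √(3.7² + 1.0²) ≈ 3.8.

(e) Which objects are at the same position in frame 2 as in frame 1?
the green hexagon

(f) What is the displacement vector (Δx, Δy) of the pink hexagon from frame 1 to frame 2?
(2.6, 1.3)

The pink hexagon was at (5.7, 1.4) in frame 1 and (8.3, 2.7) in frame 2.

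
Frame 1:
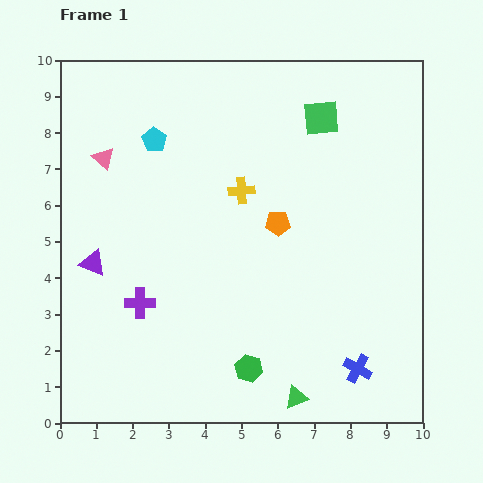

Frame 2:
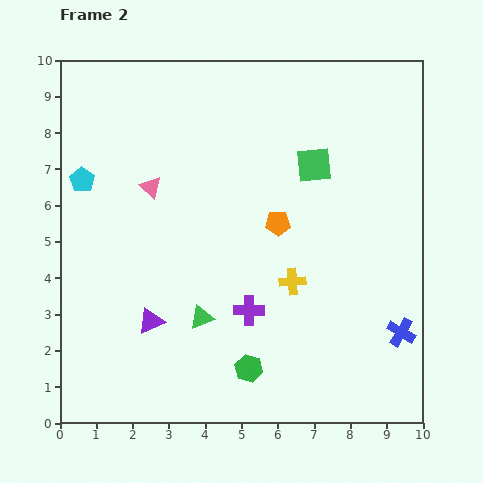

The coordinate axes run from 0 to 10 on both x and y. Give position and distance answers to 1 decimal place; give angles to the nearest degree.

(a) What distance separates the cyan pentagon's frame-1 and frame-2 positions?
2.3

The cyan pentagon moved from (2.6, 7.8) to (0.6, 6.7), a distance of √(2.0² + 1.1²) ≈ 2.3.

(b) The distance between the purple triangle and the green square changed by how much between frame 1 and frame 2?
-1.3

Distance in frame 1: 7.5. Distance in frame 2: 6.2.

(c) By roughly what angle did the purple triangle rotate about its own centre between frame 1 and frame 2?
47° counter-clockwise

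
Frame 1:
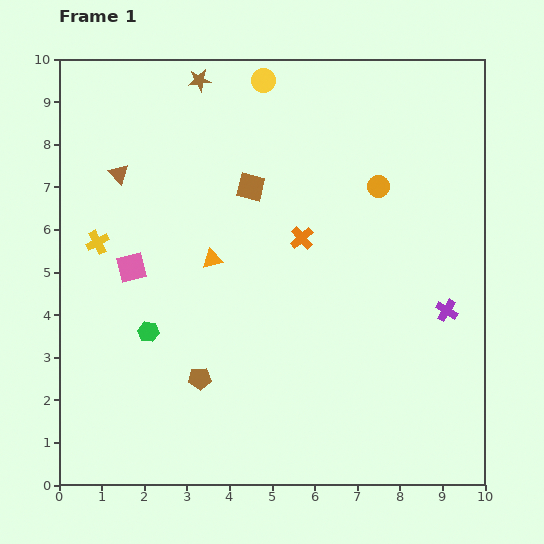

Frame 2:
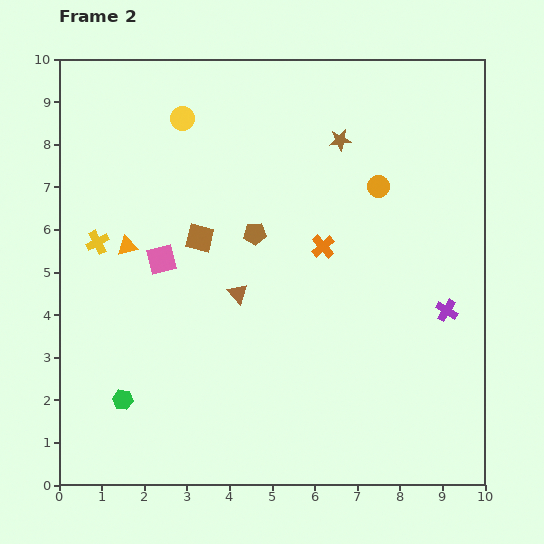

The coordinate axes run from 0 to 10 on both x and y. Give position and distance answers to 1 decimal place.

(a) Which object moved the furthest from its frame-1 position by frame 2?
the brown triangle

(moved 4.0; next 3.6)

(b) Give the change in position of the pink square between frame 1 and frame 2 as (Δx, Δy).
(0.7, 0.2)

The pink square was at (1.7, 5.1) in frame 1 and (2.4, 5.3) in frame 2.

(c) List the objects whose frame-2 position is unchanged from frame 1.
the purple cross, the yellow cross, the orange circle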